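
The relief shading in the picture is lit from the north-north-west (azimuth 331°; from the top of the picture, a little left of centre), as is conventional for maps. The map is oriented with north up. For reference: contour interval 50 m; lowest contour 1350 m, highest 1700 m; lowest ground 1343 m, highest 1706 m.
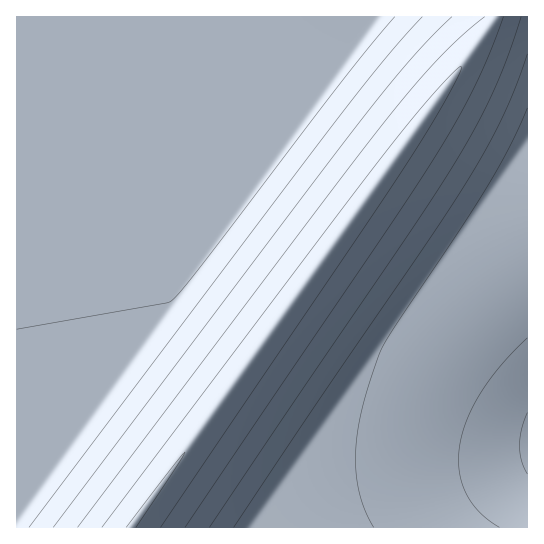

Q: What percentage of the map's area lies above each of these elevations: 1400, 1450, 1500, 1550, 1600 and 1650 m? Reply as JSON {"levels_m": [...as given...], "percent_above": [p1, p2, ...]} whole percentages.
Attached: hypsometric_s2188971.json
{"levels_m": [1400, 1450, 1500, 1550, 1600, 1650], "percent_above": [96, 52, 35, 26, 16, 7]}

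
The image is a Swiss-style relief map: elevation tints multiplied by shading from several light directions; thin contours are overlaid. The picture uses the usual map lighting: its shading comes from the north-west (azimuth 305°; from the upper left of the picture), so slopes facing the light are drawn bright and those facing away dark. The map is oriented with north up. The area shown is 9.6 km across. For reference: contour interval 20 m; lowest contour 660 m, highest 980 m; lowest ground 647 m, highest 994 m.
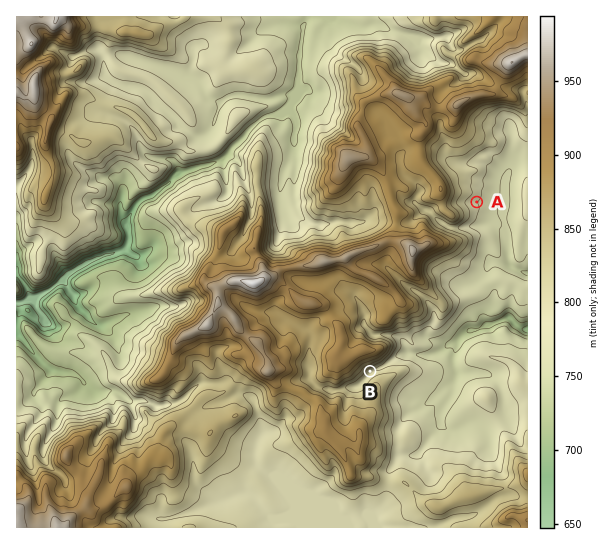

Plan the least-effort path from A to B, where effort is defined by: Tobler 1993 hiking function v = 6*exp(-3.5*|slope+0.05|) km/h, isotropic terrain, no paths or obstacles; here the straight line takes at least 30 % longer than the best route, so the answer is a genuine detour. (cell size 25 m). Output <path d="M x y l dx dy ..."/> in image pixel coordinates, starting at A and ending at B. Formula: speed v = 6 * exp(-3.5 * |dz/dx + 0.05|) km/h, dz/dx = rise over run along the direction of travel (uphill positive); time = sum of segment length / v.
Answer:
<path d="M477 202l0 19-2 2 0 31-4 8 0 4-14 29 0 4-7 14-9 9-3 1-5 0-8 4-6 6-2 1-7 7-5 2-22 22-13 6"/>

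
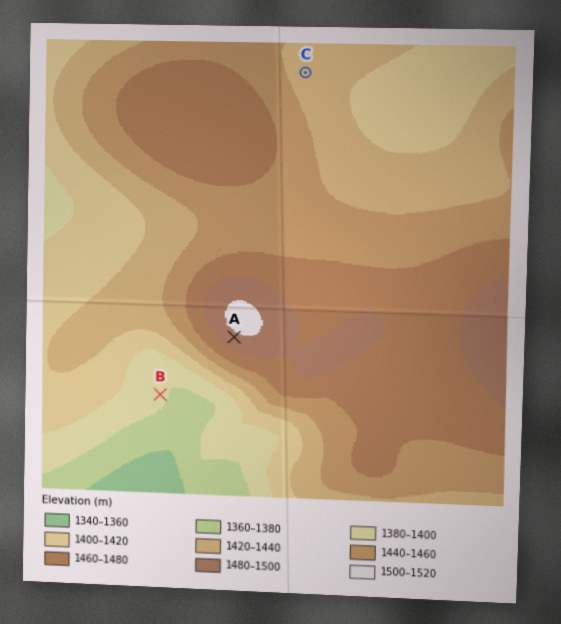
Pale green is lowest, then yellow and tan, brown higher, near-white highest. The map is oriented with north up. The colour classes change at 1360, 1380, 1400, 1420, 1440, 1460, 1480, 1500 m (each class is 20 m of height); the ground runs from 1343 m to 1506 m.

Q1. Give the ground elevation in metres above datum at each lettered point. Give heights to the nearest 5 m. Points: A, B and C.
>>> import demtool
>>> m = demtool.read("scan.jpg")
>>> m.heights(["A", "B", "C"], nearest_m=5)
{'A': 1495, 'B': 1380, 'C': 1435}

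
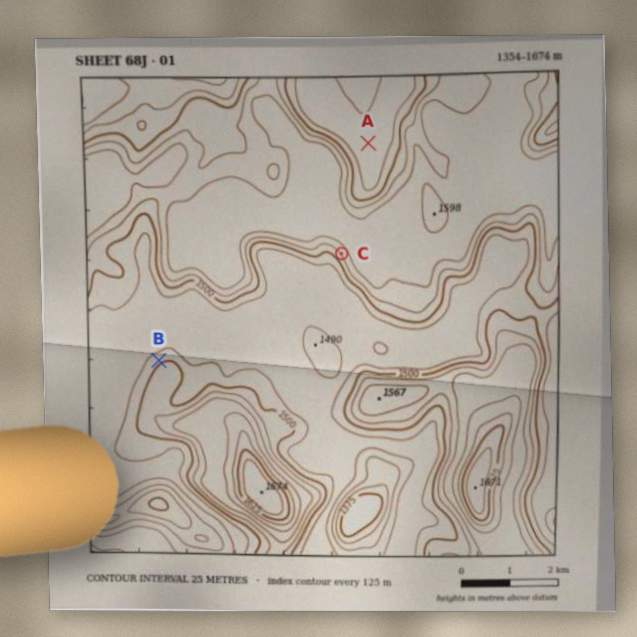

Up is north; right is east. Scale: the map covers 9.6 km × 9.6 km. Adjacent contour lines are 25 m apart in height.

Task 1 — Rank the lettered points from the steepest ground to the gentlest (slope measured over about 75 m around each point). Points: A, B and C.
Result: C B A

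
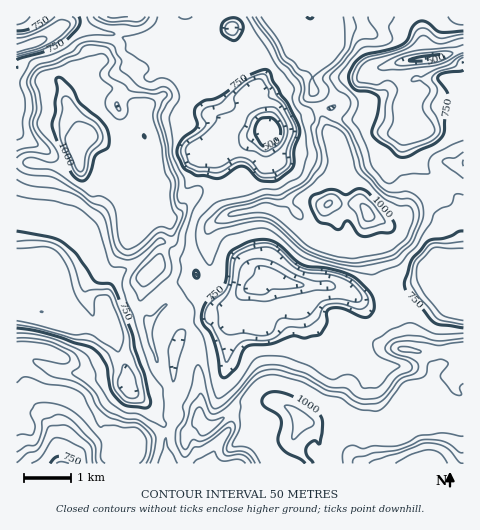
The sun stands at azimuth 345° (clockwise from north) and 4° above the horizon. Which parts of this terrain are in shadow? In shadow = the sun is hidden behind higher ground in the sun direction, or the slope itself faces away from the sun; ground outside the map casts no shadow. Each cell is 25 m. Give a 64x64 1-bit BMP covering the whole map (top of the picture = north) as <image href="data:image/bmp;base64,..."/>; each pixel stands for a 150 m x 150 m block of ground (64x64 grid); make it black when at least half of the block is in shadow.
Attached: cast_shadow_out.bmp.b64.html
<image width="64" height="64" href="data:image/bmp;base64,Qk0+AgAAAAAAAD4AAAAoAAAAQAAAAEAAAAABAAEAAAAAAAACAAATCwAAEwsAAAIAAAAAAAAA////AAAAAAD/+fn/4/H////wOf/D8/////A5/8Px////8Bj+APAD///gAF4A8AJ+H8AADwxwACAfwAICDgAAYD+AAwAeAAAAHgBgABgAAAAQAOAAAAAAAAAD4AAAABAAAAfoAAAAOAAHx+gAAAA7Bh/D+AAAAH/Of4PgAAAAf8D8A+AAAAH/wcAHxAYAB/AAAB/HB/x//wAB/8+P////4AP/z//////4D//f//////8f//7//////z//////////P/////////8//////////z///+//////f///5/////9//9/n/////3//58//////////z//////////f///////+/9//z/////4/3/8f/////h/f/x/+/z/+A8/+H/jzP/4Bwfg/gHh//gDAAJ+AOH/+A2AAAAAZ//4DAAAAAAP//gMAAAAAB//8AAAAAAAH//wAgAAAAA/x/AP8PAAADAN8B//+AAAAD3w3//4AAAAeODf//wBnADgYB///wH/AMAAH///A//AAAA9//+H/8AAAD3/////wAAIe/////+AABg//////4AAGBn//v//kYAIAD/+P//wAAHgD/9///AAP+AD////gAA/4AH/f//4AB/gAHw///2AD8AAeB///+APwABwD///8D/AAPAH7//4f8Ac4AeH//x/wB/AgCP/fn/CH8AAY8w=="/>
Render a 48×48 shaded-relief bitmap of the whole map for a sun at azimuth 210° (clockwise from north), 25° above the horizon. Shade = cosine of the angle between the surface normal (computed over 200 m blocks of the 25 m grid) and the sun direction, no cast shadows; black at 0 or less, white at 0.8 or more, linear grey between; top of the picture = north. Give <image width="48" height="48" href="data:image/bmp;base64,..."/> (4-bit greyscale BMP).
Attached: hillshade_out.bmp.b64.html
<image width="48" height="48" href="data:image/bmp;base64,Qk32BAAAAAAAAHYAAAAoAAAAMAAAADAAAAABAAQAAAAAAIAEAAATCwAAEwsAABAAAAAAAAAAAAAAABEREQAiIiIAMzMzAERERABVVVUAZmZmAHd3dwCIiIgAmZmZAKqqqgC7u7sAzMzMAN3d3QDu7u4A////AJqovLu6iIZ3m7mZzv2Zq5eId6u83KmazaqYqqzJiIdmnKqqvduZqoiHeau8y7u83KqHmr3JiIY2q6u7mqmJqZmHiZmqq7zdyphoq92odUImmKupqZiJmZl3iIiImJu6qYd6vMp1IhBHmJlnqpiJqodniIh4iImIiHeKvKhCERJpmZdDeYirqFRXd2VXiIh4iIiaqYUiIRWZiIY0V4mZdUVmZCJFiId4d4iIh1IkEmq5iIZGZniGVVZCIjRWeIiHd4dlVCJENqy5iJdWZmdmVUICNGd3Zmd3d3ZVVVVlWLy5iJZVV3VUMhFGd3iIZFeHiGZ5qHZkWMy4eIZVZ4ZCI0Z4iIiJmqqHiHiZdDRDWcyneIdlaIdVVnd3iIib3cl2eFVSAAIiacuXiIdUZ2Q0ZmZ3iIiaqGRERRAAABM1isuHiIZDVkM0VVVoiIiHUzIjIgAAJGZ4nMqIiYUjZmZnZEV4mHd3ZVVDEDNGeImIrbmIiXU2d3iIZVZ5hkV4h3UhEneIiJqIzbl4h2V3h3d3Z3d2MjaYh2MkZ4iIiaqb3KqIdneJh1VWZmdjI2q5hkJHiIiIibq927qYdneZhVVmVWd2aM24djNniIiIibu8uqqZd3eYZXiHiburzvyYdkV4iIiImruqqYiIdnmXVXmazf7v/+uph1aIiIiInLuZrLd3VoqXVoq83////tzLp3iIiKqazbqazbl1aImYebvN/+/ty7u7qZmaqrvN3KmKzKmHmImYirze/+ypmJqamYi8y8zMupibyombuHmpqrvN7rmZmauqmHi7uqqpmIibuYibl3mau7ze6om6mry4ZneJmpiIiInMuYiJdWh4mrzdl4rLmspjV2V4iYiIma3cqIiIUmd2RFZ2V5upiaUjRTR4iJmqq97LmIiHVGiHVEQyRnhlRlIRIzV4iLu7zeyZmIiHVGd2d3UiRUVURkIARVZ3mcy83euIiIiHM0M0V2MTRVZ3d1EFd3d5q7u6rNh4iIiGEREjRSAlV5d4h0FYd3iaqndmnbd4iIiFESVmZBNWiamahzN3VGeIh0NZzZeZiImEE2iIdTM0iZq6hSVkI0RWZme924iGaJlzNpqYh1NFeJvJcyUxJVRGd5vbuXZEaIhSSKmIh2V4qruoQTZFZ3d4mKuqmGMkZ4dTaId4iHic3sqEI2d3eIm6mJmZmUI1V4dVd2Z5mIm97suFZ3d2aIq6mZqqlzRmeXZWh4mrl4m9/cyoh2dleImZmay5lUd3h1MkVomqmYit67yXYzM1aJmaqayphWiGVTI0R4iZmaq9uspkQhE0Z5mrqJh3Znh2VEZ2eIiIiavcvdl2ZUVlVmeGVnZDNWd3ZWeIiIiIiJu73smZl4iYZUMhJSISNFZlRXeIiIiIiIic7JiJmJvMuoiHdlMjNFQyJXiIiIiIdoityYiIiIzczLzNt8uWVVQzaJiIiIiHNInOqIiIdoqpmYrdzMy6h3iLvLuIiIiGWKzsmJmIdodnh4vczbvKmYrO7dt4iIiHm73qiJmIdmVniKzLvA=="/>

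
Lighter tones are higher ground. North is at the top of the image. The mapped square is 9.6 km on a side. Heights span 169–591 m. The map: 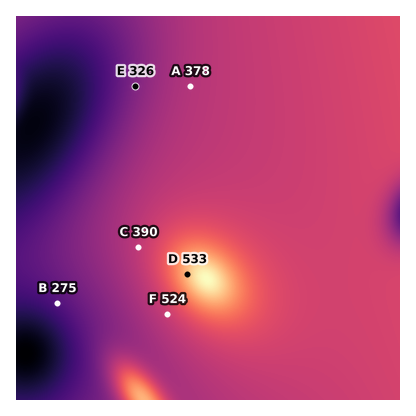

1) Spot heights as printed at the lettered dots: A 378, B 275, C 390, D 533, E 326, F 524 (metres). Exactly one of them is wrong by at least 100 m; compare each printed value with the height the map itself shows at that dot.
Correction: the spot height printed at F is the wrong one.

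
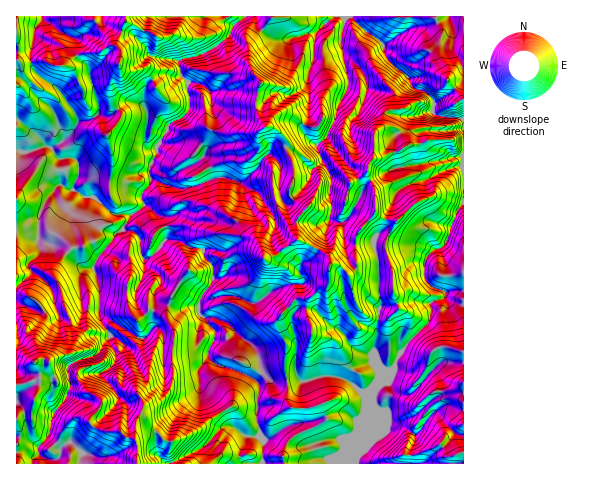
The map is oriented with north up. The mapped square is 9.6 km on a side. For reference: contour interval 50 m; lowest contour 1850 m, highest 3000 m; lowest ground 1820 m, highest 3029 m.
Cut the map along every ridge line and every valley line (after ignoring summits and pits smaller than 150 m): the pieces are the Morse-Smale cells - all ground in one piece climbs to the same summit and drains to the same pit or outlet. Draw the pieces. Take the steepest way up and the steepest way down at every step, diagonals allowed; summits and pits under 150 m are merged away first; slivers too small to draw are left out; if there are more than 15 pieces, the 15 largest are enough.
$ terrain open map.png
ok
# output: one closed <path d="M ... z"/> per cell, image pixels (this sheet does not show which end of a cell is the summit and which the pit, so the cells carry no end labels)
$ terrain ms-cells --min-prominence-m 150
<path d="M351 16l-6 1-3 17 0 13 6 40-11 22-3 13-8 16-8 6-5-1-10-12 6-15-1-36 6-19 1-29-27 7-12 0-17-12-4-11-10 0-12 10-2 8-13 11-16 9-23 6 2 14 7 8 2 26-9 11-12 6-8 16 1 2 12 0 15-2 10 5 6 6-3 6 5 6 5 15-13 6-17 4-30-10-10 15 2 10 19 14 4 12-2 9 13 1 11 7 13 2 3 9 8 9-1 16-9 11-5 12 1 8 5 4 9-1 16 7 8 10 17 13 4 7 4 16-7 9 5 9-4 32 4 15 3 5 0 24 93-1 0-7 19-46-2-6 0-12 5-10 10-11 6-2 4-12 11-16 20-19 2-8-1-10 15-9 0-4-13-4-5-6-3-4 0-14 3-6 7-8 11-5 12-33 7-8 0-84-27-4-5-4 2-10-4-5-18-11-3-7-22-19-3-14-19-14z"/><path d="M49 147l-7 0-15 5-11-1 0 312 246 1 1-24-3-5-4-15 4-32-5-9 7-9-2-9-6-14-17-13-8-10-16-7-9 1-5-4-1-8 2-7 13-20 0-12-8-9-1-7-4-3-11-1-11-7-12 0 1-10-4-12-18-13-15 11-17-2-18-16-11-1-9-6-2-4 6-14-2-13-3-2-13 2z"/><path d="M225 16l-208 0-1 134 11 2 15-5 7 0 12 13 15 0 3 5 0 8-6 14 2 4 9 6 11 1 18 16 17 2 7-4 7-6-2-12 9-13-2-10 8-18 0-7 12-21 12-6 9-11-2-26-7-8-3-13 24-7 22-14 9-12 0-3z"/><path d="M445 296l-15 8 1 10-2 8-20 19-11 16-4 12-6 2-10 11-5 10 0 12 2 6-19 46 0 8 108-1 0-157-16-6z"/><path d="M463 16l-110 0-1 2 13 13 19 14 3 14 22 19 3 7 18 11 4 5-2 10 5 4 26 4z"/><path d="M344 16l-89 1 4 10 17 12 12 0 28-6-2 28-6 19 1 36-6 11 3 10 9 7 11-6 8-16 3-13 11-22-6-40z"/><path d="M463 204l-6 7-12 33-11 5-7 8-3 6 0 14 3 4 5 6 13 4 0 6 3 3 15 5z"/><path d="M189 141l-29 2-4 5 1 5-8 18 4 9 29 9 17-4 13-6-2-11-8-10 3-6-6-6z"/><path d="M244 16l-17 0-1 2 8 7z"/>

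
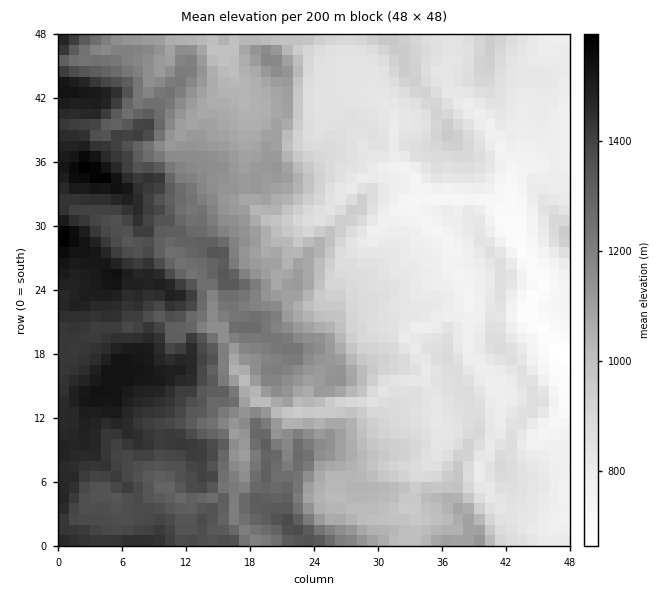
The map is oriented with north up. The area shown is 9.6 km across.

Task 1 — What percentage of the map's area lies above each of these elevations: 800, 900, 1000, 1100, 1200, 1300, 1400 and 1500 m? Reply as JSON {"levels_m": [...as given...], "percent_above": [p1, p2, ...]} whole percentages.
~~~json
{"levels_m": [800, 900, 1000, 1100, 1200, 1300, 1400, 1500], "percent_above": [87, 62, 54, 43, 33, 25, 15, 4]}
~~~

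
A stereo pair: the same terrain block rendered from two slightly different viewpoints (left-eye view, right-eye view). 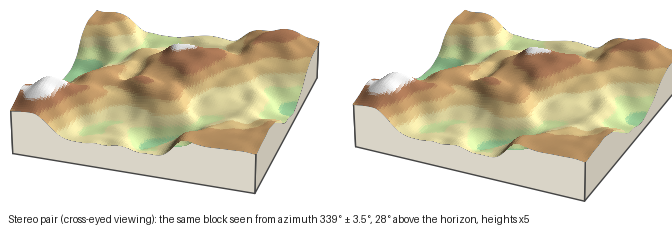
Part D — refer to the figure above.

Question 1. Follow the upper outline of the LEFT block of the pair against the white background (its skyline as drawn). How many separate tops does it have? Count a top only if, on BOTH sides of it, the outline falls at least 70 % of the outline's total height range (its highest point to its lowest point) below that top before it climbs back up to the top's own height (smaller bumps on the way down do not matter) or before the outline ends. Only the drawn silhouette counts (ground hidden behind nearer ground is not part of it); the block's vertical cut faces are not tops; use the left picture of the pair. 0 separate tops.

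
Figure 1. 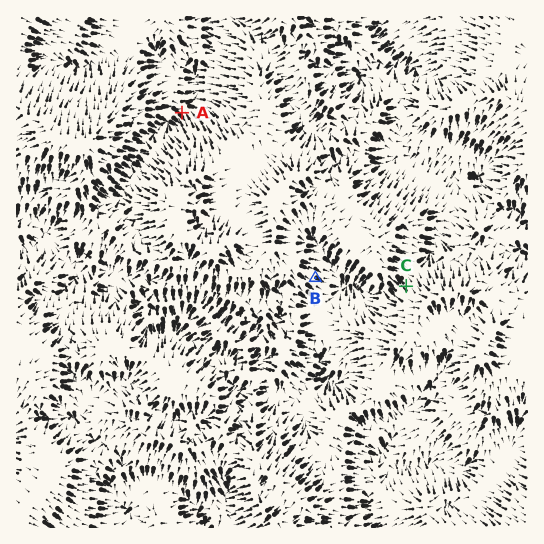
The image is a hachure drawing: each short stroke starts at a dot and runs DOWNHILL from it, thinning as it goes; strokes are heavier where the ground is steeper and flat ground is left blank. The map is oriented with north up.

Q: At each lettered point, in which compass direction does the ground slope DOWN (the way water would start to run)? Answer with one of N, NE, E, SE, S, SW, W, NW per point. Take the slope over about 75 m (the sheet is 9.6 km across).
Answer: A SE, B SE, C NW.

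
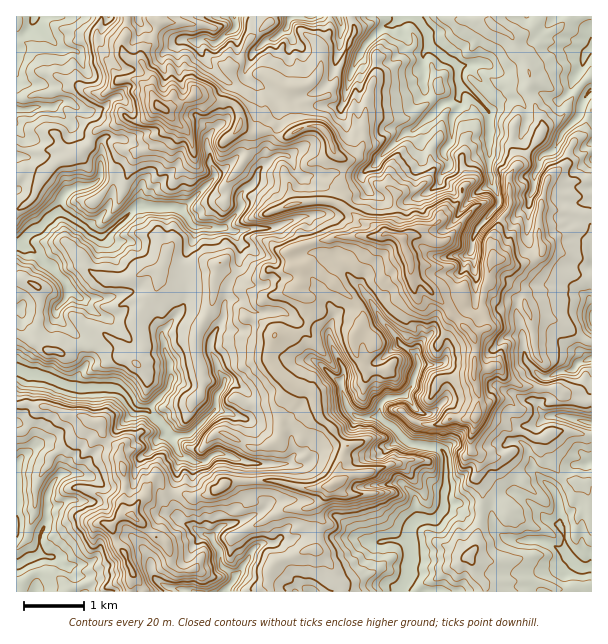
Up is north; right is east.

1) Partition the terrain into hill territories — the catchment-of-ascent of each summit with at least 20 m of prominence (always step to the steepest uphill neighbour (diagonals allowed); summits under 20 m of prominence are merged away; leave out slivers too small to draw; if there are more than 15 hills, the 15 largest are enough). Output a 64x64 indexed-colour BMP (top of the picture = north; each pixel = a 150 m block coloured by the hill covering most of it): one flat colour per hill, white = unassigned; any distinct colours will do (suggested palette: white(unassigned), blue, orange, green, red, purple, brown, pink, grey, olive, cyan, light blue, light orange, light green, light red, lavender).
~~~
<image width="64" height="64" href="data:image/bmp;base64,Qk12CAAAAAAAAHYAAAAoAAAAQAAAAEAAAAABAAQAAAAAAAAIAAATCwAAEwsAABAAAAAAAAAA////ALR3HwAOf/8ALKAsACgn1gC9Z5QAS1aMAMJ34wB/f38AIr28AM++FwDox64AeLv/AIrfmACWmP8A1bDFABERERRERERERERERBERERERERERERZmZmZmZmZmERERERERFEREREREREREERERERERERERFmZmZmZmZmYRERERERFEREREREREREERERERERERERERZmZmZmZmZmYRERERFEREREREREREQRERERERERERERFmZmZmZmZmZmERERRERERERERERERBEREREREREREREWZmZmZmZmZmYRERFERERERERERERBERERERERERERERZmZmZmZmZmEREREURERERERERERIERERERERMzMzMzNmZmZmZhERERERERRERERERERESIiBEREREREzMzMzM2ZmZmZhEREREREREURERERERESIiIiIERERETMzMzMzMzZmYRERERERERERRERERERERIiIiIiIERETMzMzMzMzM2ERERERERERERFERERERERIiIiIiIMzMzMzMzMzMzMzEREREREREREREURERERERESIiIiIMzMzMzMzMzMzMzMRERERERERERERRERERERERIiIiIgzMzMzMzMzMzMzMxERERERERERERERFEREREREiIiIiDMzMzMzMzMzMzMzERERERERERERERERRERERESIGIiBEREzMzMzMzMzMzMREREREREREREREREURERERBERERERERMzMzMzMzMzMRERERERERERERERERFEREREEREREREREzMzMzMzMxERERERERERERERERERERREREERERERERETMzMzMzMxEREREREREREREREREREREUREERERERERETMzMzMzMxERERERERERERERERERERERFEERERERETMRMzMzMxERERERERERERERERERERERERERERERERERMzMzMzMxEREREREREREREREREREREREREREREREREREzMzMzMzEREREREREREREREREREREREREREREREREREzMzMzMzEREREREREREREREREREREREREREREREREREzMzMzMzMREREREREREREREREREREREREREREREREREzMzMzMzMREREREREREREREREREREREREREREREREREzMzMzMzERERERERERERERERERERERERERERERERERETMzMzMzMRERERERERERERERERERERERERERERERERERMzMzMzMREREREREREREREREREREREREREREREREREREzMzMzMxERERERERERERERERERERERERERERERERERERERMzMxERERERERERERERERERERERERERERERERERERkREzMzERERERERERERERERERERERERERERERERERGZmREREREREREREREREREREREREREREREREREREREREZmZERERERERERERERERERF3d3ERERERERERERERERERmZkREREREREREREREREREXd3d3cRERERERERERERERGZmZERERERERERERERERERd3d3d3dxEREREREREREREZmZkRERERERERERERERERF3d3d3ERERERERERERERERmZmZEREREREREREREREREXd3d3ERERERERERERERERGZmZkRERERERERERERERERd3d3EREREREREREREREREZmZmRERERERERERERERERF3d3cRERERERERERERERERGZmREREREREREREREREREXd3dxERERERERESIhERERERERERERERERERERERERERd3d3EREREREREREiIREREREREREREREREREREREREREXd3cRERERERERERIiEREREREREREREREREREREREREREREREREREREREREiIiIiIRERERERERERERERERERERERERERERERERERERIiIiIiESIhERERERERERERERERERERERERERERERERIiIiIiIiIiIRERERERERERERERERERERERERERERERIiIiIiIiIiIiERFVVRVVEREREREREREREREREREREREiIiIiIiIiIiIhEVVVVVVRERERERERERERERERERERERIiIiIiIiIiIiUVVVVVVVUREREREREREREREREREREREiIiIiIiIiIiJVVVVVVVVVERERERERERERERERERERESIiIiIiIiIiIiVVVVVVVVVRERERERERERERERERERESIiIiIiIiIiIiJVVVVVVVVVURERERERERERERERERERIiIiIiIiIiIiIlVVVVVVVVVVURERERERERERERERESIiIiIiIiIiIiIiVVVVVVVVVVVVERERERERERESIiISIiIiIiIiIiIiIiJVVVEVVVVVVVURERERERERERIiIiIiIiIiIiIiIiIiIRERERFVVVVVUREREREREREREiIiIiIiIiIiIiIiIiEREREREVERERERERERERERERESIiIiIiIiIiIiIiIRERERERERURERERERERERERERERIiIiIiIiIiIiIiIREREREREREREREREREREREREREREiIiIiIiIiIiIiIRERERERERERERERERERERERERERESIiIiIiIiIiIiIRERERERERERERERERERERERERERERIiIiIiIiIiIhERERERERERERERERERERERERERERERESIiIiIiIiIREREREREREREREREREREREREREREREREREiIiIiIiIRERERERERERERERERERERERERERERERER"/>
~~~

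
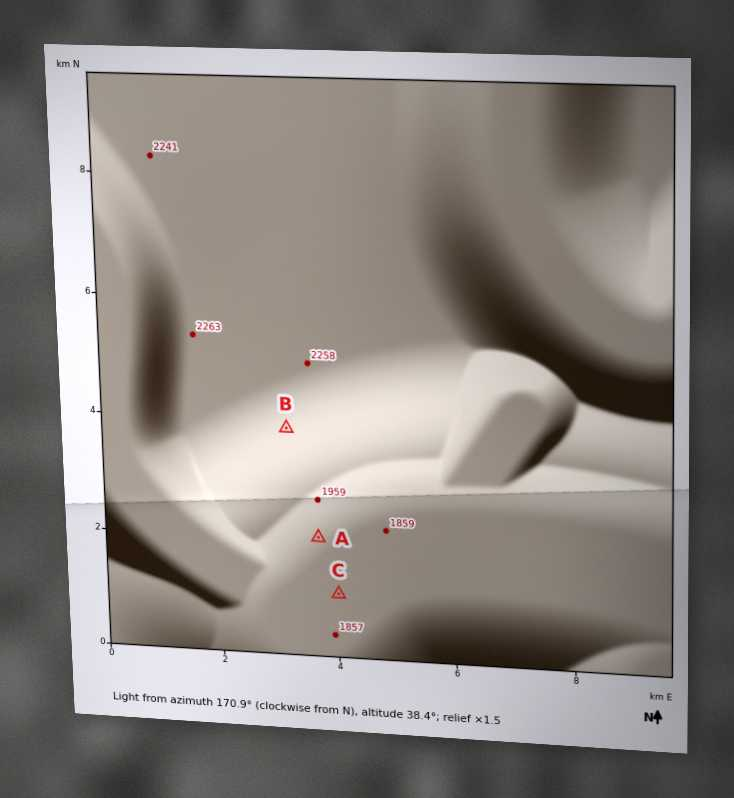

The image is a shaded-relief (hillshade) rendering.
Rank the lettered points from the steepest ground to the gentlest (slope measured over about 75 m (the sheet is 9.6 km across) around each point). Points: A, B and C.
B A C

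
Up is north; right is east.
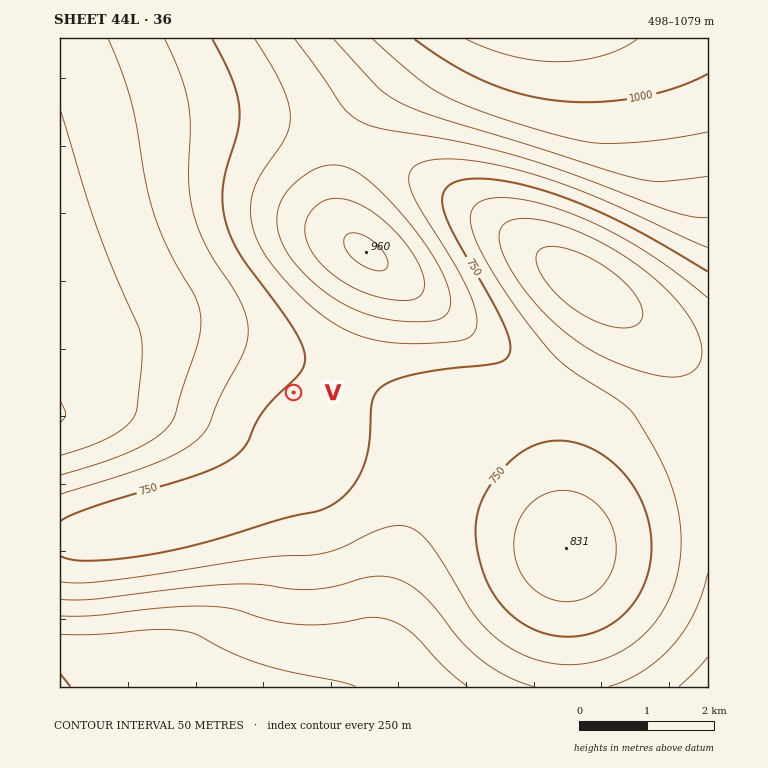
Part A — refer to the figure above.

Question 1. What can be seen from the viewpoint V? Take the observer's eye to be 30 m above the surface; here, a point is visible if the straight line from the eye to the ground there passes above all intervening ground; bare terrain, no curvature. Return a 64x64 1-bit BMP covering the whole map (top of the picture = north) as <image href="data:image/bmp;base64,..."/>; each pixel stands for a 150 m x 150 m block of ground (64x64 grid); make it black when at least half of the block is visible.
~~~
<image width="64" height="64" href="data:image/bmp;base64,Qk0+AgAAAAAAAD4AAAAoAAAAQAAAAEAAAAABAAEAAAAAAAACAAATCwAAEwsAAAIAAAAAAAAA////AAAAAAAAAAAAAAAAAAAAAAAAAAAAAAAAAAAAAAAAAAAAAAAAAAAAAAAAAAAAAAAAAAAAAAAAAAAAADAAAAAAAAAAOAAAAAAAAAB8AAAAAAAAAH4AAAAAAAAA/gAAAAAAAAD/AAAAAAAAAP+AAAAAAAAB/4AAAAAAAAH/wAAAAAAAAf/AAP/wAAAB/8AA//8AAAP/4AD//+AAA//gAP//+AAD/+AA///8AAH/4AD///wAAf/gAP///4AB/+AA////4AH/4AD////wAP/gAPwH//AA/+AA8AD/+AD/4AD4AP/8AP/gAP4B//4B/8AA/4P/////gAD///////4AAP//////+AAA///////gAAD//////4AAAP//////AAAA//////wAAAD/////+AAAAP/////wAAAA/////+AAAAD/////gAAAAP////8AAAAA/////gAAAAD////4AAAAAP///8AAAAAA///+AAAAAAD//8AAAAAAAP/8AAAAAAAA//gAAAAAAAD/8AAAAAAAAP/gAAAAAAAA/8AAAAAAAAD/wAAAAAAAAP+AAAAAAAAA/4AAAAAAAAD/AAAAAAAAAP8AAAAAAAAA/wAAAAAAAAD/AAAAAAAAAP4AAAAAAAAA/gAAAAAAAAD+AAAAAAAAAP4AAAAAAAAA/gAAAAAAAAD+AAAAAAAAAA=="/>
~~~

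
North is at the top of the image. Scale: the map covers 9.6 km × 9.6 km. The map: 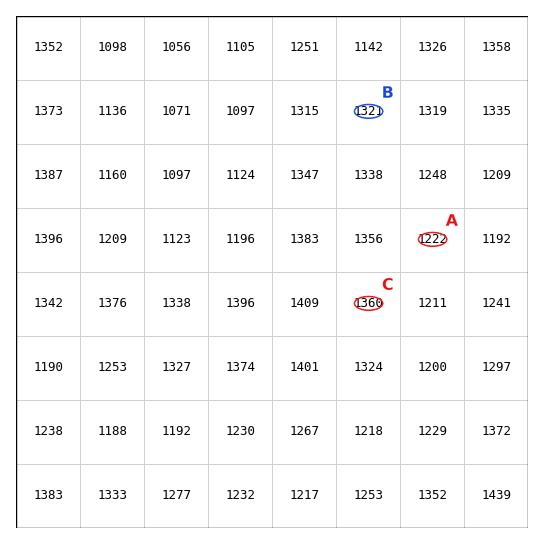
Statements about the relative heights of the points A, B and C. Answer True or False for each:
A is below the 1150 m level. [False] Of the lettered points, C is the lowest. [False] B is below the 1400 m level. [True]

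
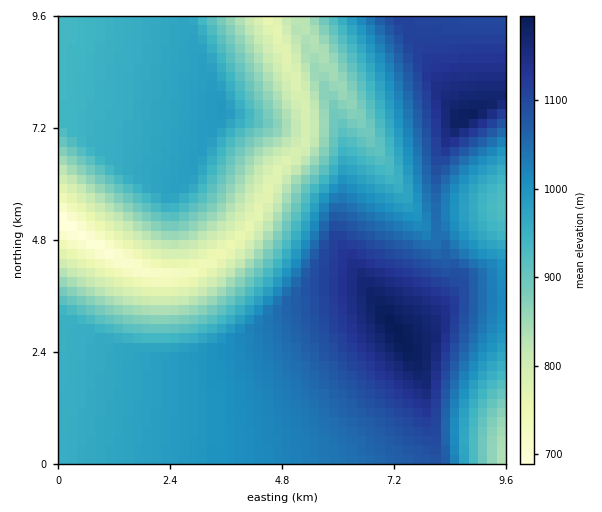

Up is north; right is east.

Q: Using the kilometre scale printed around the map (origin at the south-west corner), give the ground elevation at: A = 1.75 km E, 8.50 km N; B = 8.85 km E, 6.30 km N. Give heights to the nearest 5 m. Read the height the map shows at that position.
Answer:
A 960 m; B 1005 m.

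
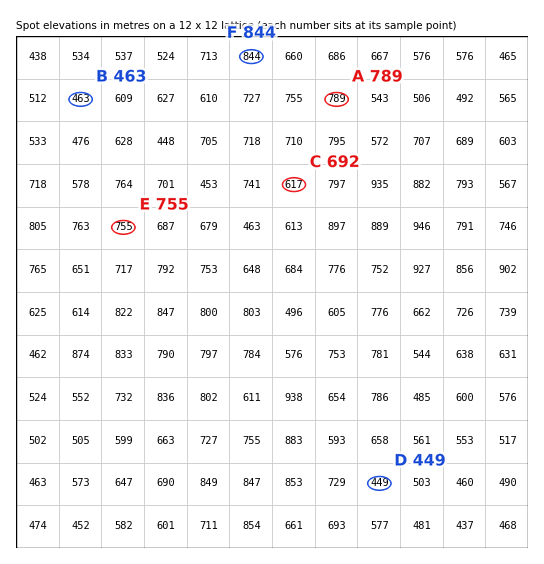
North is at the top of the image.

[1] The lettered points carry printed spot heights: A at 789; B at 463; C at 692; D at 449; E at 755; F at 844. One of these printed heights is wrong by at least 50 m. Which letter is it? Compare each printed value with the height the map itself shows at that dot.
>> C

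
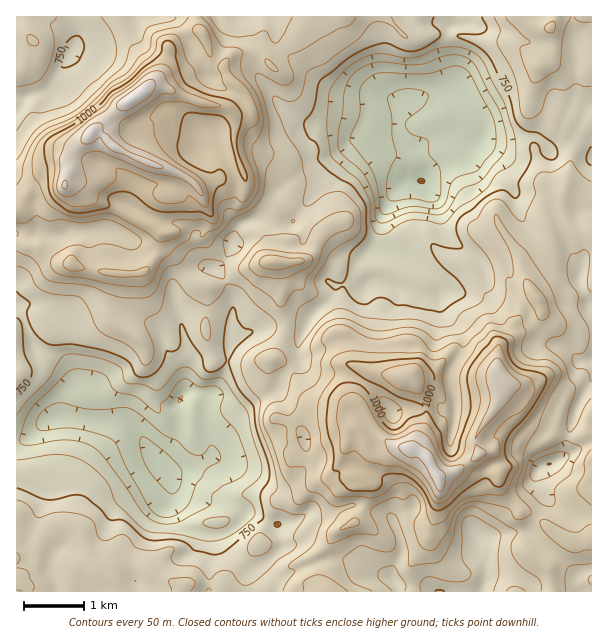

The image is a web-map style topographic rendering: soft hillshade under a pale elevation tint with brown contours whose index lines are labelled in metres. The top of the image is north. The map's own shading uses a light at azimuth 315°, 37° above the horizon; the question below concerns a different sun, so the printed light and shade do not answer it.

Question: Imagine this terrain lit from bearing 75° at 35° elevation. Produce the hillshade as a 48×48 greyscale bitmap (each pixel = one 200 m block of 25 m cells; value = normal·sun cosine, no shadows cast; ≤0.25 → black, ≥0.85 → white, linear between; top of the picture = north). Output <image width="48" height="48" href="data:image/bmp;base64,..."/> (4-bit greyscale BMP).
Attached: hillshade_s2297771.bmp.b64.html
<image width="48" height="48" href="data:image/bmp;base64,Qk32BAAAAAAAAHYAAAAoAAAAMAAAADAAAAABAAQAAAAAAIAEAAATCwAAEwsAABAAAAAAAAAAAAAAABEREQAiIiIAMzMzAERERABVVVUAZmZmAHd3dwCIiIgAmZmZAKqqqgC7u7sAzMzMAN3d3QDu7u4A////AImpiIeZdnirmJh2Vniru7lphmiFWIZ6mJqoiIiZd4mqmZh2Znm7qqZod4mXZmWKl5qYiImYiaqpmIiGZ4iZmYZmeaqXVFeZd5mZeJmZmZu6l2aJdVeZh3hlesuWRHl2eJmYeKmbypq5hlWadlRod5pUe9yVRXZXiKmIibqsy5h3iXWJZVRHm8hFatx0RWaKh7qYmru8zJZmeIZFZlRWm6dUOclDRpqod7uYmru825dWZ3Q0VlRXZ4dxBrhlabuGZqqYiavNypdVZmVERFRFaJlQB8l3ndllZpmYiavMupZWd2UxJVRWeZcgGcuXruplVZmZmrzLuXZXh2QQJ2RGdmQijLqorvx0M4iJmry7qGVohlMASHMlZlNY34N77sqGMpmImrqqllZ4dkEAaFIld2Z6/2KL3amYZruYmZmZZGiIdkADd0EmiclZ3nFqu7qZdcuoiIiHRYmHZlAFh0JHjOlYvHE4q7yqhcuod3h1V6l3djAWdVNHrtZHq3Ilmsy7l6qpd3dlV6p3YxJnVVRHvHNIu3Ikir3bq7u6mHVFV6llUhR3ZmRXhkR73GEki83dy7uql2VDWalUZjRomFNFZ3ec3HIlvsveyrqZdlRDarhliFRpuUNHmZibupQm38q8urlndmVUjKhmmnZop0R4mZmbuIY1zsqpmZdod2VYu5hmqodmmUN6u5ibuYZGrLmJqnaIh1WKqZhnqodlinR6upmaqGZniZibu2Z4dleYiahnmXVVmpeKqZmZmGZ3Z3fMvGZnZmZ3erdXmWRGmZqqqJmZmHZmVVrbu1RVVUVWi7doqVRWibyZmYh4l2VmVXvLqEM0RmeIrLiKlkNGisuZmYiJhmeFRpurl0REepmYiqqpdkJIq9y6qYmXZnl0V5qamFaHiZmYd4qYmmRpqqu6qYh2eIdFaJmamHiYiIiGRIqZqnZ4mYmZu5h3iWNXeaiJiIh3ZndDWJqGm5eJl2eK3qd5mERmm4eZh6hjJWZndmdmvJmImHeK79d5lkRWqneYiKcgN5qmRGdp2Yq5mYeL7+qKhDVGqmd3mXUAeqqGVndryYzriZmb7+uZY0Zlh1Z4mkMAe6qXVWe9qZ3qmaq83suYVGdkZlZ4qyMRe6hTSM7aiK7am7vM3LmXZndkVleIrAETeXRYvNyoh766rLzcuqmHeIh1Q1iGmwATRni8qruphry7u7zcqZmHeIh1IldmiVQzI3vKmaupZpzdu7vLqamIiIh0EUZomHd2IDiZmaqXVpzuuqvLqqmIiIdzAEeJmHiYYgBIqpdnm739mbzLuqmIiIdSAFmZmHiIdRAEmprMuq7peby7upiId3YxAlmYiImZd1MQOt7bh86mi7u7qYh3d3UgI1iYh5m6iHUxFs3Jecpnu6mrqHZWeHQRNEeal4m8l3ZDNJy4irmKqZmamGRXiGMSRGibl3m8l3ZFQnynu6mpiImZmHVYmGRFVneKl4m7l2VXVHl67JiYeIiZmXaJqYh1RWaLl5qpl2Z5iHZs2piId4iIqYmqqqhTNXeKhw=="/>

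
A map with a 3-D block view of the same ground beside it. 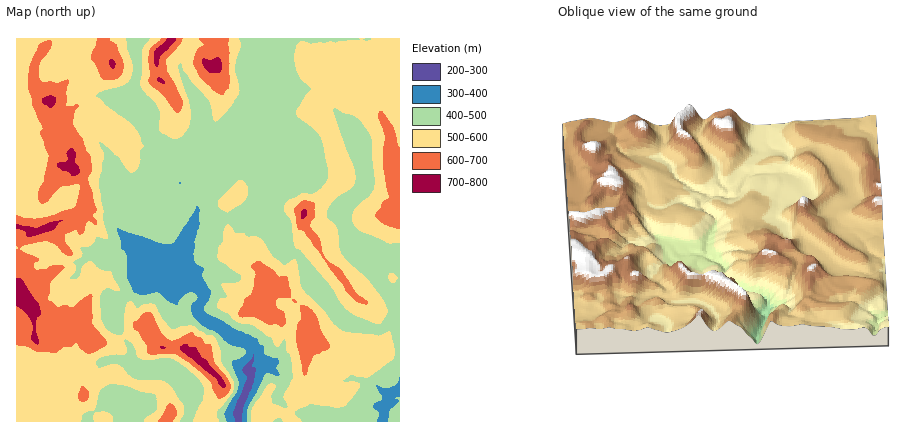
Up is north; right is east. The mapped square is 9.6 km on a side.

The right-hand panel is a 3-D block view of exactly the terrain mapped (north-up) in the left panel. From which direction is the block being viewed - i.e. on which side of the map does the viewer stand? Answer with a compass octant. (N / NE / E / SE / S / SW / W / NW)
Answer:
S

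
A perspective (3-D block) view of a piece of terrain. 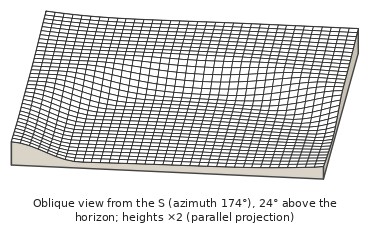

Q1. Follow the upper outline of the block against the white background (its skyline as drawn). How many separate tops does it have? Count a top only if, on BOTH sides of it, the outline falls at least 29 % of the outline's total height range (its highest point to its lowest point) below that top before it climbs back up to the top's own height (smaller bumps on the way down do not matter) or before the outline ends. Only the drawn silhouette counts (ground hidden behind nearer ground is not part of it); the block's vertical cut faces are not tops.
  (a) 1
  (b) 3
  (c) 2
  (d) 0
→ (d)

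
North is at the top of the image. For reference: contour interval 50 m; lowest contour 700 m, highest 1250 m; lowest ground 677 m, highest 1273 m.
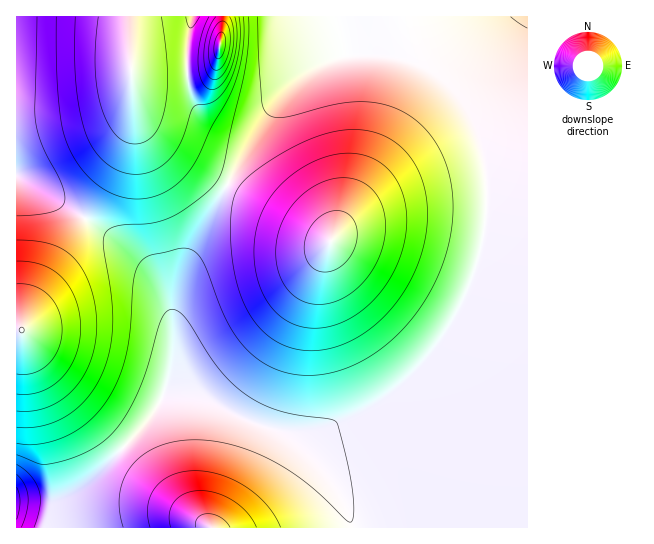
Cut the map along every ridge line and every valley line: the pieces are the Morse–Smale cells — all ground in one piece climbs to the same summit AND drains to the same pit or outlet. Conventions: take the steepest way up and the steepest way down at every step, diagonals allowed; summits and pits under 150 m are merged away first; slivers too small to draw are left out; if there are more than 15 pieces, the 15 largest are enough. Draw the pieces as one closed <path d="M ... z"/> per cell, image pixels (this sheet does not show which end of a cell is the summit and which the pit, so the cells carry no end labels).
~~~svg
<path d="M479 16l-142 1 8 37-16 6-26 15-26 27-30 48-56 101-10 22-8 28 0 54-8 40 5-2 28 4 56 27 32 9 17 2 31-8 35-18 29-21 33-34 16-23 18-34 14-38 6-33 2-44-4-28-11-33-24-44-3-11 0-7 6-14z"/><path d="M337 16l-320 0-1 159 66 41 52 37 26 29 8 16 3 15 5-24 15-38 50-92 30-48 12-16 20-20 26-15 16-6z"/><path d="M527 16l-49 1-23 22-7 11-3 9 3 18 27 50 8 27 4 28 0 31-6 36-10 34-16 35-31 44-26 26-29 21-26 14-21 8-19 4-23-2 15 11 30 31 18 27 10 26 175-1z"/><path d="M17 176l-1 326 35 2 20-9 15-11 45-43 20-23 13-24 7-23 2-16 0-30-4-23-9-20-26-29-52-37z"/><path d="M170 393l-7 2-7 15-11 15-48 50-18 14-28 15-34-1-1 24 336 0-7-20-16-26-20-24-27-24-44-16-32-17-13-4z"/>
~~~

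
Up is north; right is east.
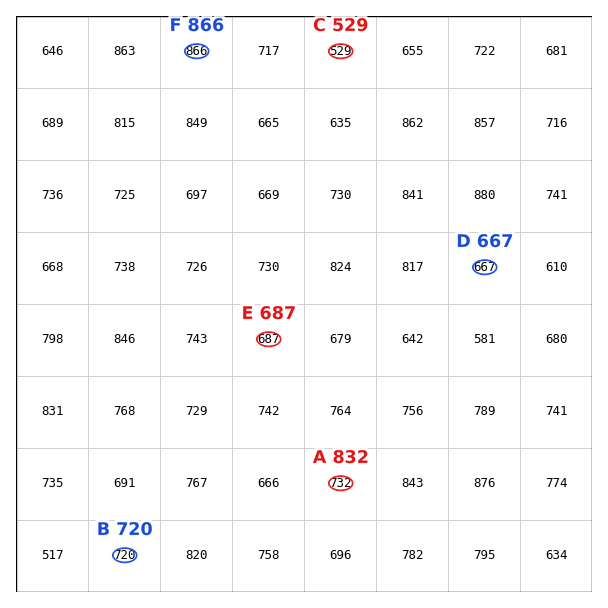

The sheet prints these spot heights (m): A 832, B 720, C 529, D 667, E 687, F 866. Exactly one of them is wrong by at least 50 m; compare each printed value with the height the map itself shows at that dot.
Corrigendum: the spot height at A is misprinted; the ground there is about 732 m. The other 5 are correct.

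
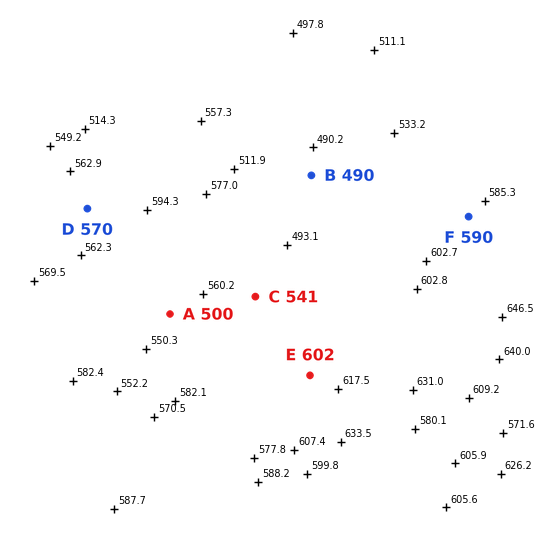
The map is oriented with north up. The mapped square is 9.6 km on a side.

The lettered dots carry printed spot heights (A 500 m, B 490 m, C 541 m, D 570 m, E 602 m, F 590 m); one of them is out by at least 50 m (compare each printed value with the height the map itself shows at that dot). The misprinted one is A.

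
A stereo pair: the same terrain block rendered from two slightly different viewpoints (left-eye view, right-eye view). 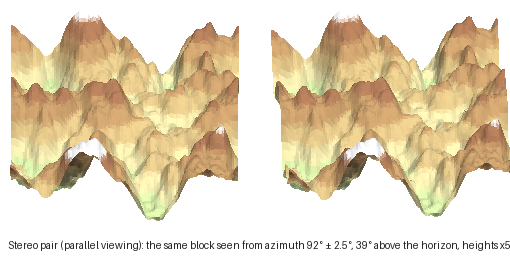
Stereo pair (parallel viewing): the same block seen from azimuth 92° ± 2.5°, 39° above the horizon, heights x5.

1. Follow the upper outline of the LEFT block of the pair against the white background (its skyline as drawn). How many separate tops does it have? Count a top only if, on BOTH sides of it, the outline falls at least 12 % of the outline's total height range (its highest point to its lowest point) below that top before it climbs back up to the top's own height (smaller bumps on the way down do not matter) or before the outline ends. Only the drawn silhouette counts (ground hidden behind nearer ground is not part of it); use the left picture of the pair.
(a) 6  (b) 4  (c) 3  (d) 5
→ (c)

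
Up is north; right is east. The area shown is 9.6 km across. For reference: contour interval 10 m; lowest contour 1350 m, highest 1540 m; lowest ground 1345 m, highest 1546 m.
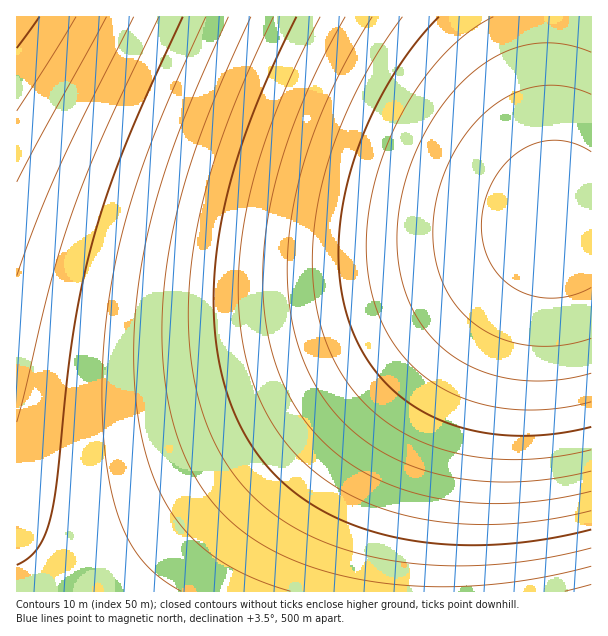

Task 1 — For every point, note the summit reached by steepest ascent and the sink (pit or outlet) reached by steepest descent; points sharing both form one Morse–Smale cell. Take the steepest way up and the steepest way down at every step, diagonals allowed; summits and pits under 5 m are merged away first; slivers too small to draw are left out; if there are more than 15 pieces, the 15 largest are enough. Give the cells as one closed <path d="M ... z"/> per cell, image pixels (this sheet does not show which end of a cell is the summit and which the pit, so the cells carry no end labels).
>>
<path d="M591 16l-575 1 1 575 422-1 1-49 11-72 13-53 23-63 36-75 31-55 3-2 35-1z"/><path d="M591 222l-34 0-3 2-31 55-36 75-23 63-14 60-10 65 0 50 152-1z"/>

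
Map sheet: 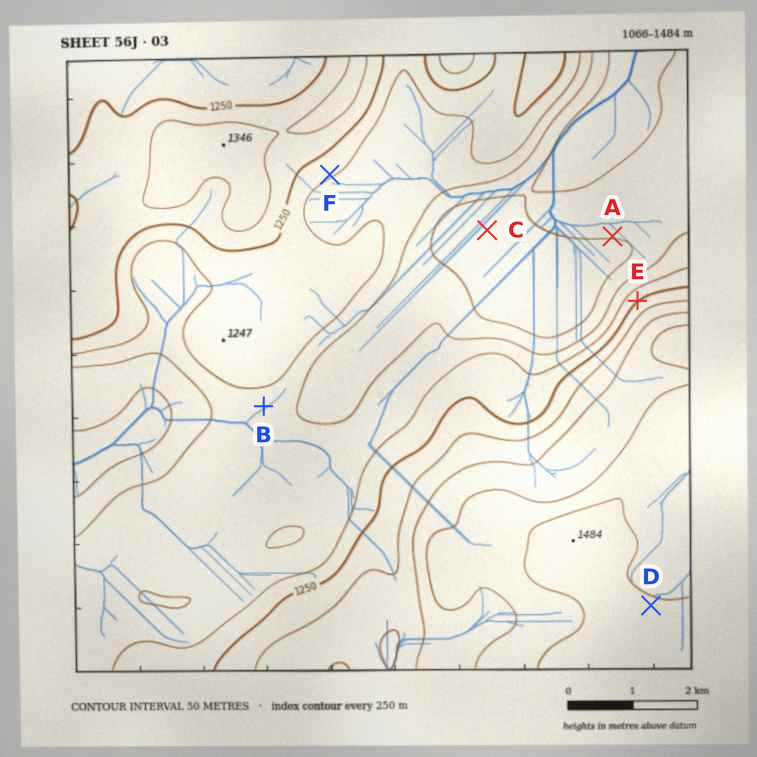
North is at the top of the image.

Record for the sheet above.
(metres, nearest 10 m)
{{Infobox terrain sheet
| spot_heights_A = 1100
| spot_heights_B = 1170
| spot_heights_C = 1070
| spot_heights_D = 1450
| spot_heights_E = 1250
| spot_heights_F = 1210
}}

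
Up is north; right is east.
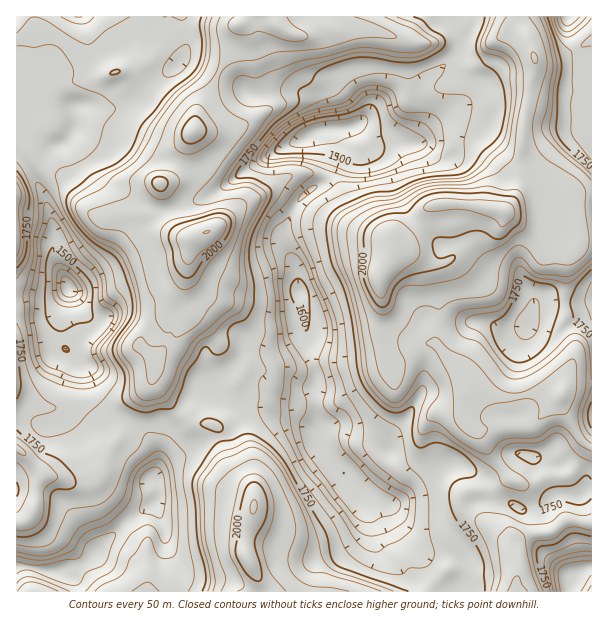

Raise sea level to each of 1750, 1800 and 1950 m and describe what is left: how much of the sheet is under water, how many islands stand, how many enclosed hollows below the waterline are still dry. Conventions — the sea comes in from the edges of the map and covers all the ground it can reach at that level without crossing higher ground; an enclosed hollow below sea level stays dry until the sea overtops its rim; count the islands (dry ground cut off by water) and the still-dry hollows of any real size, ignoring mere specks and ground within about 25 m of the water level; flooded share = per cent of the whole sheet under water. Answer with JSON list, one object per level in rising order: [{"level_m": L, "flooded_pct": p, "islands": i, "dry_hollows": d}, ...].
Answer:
[{"level_m": 1750, "flooded_pct": 50, "islands": 0, "dry_hollows": 1}, {"level_m": 1800, "flooded_pct": 60, "islands": 0, "dry_hollows": 0}, {"level_m": 1950, "flooded_pct": 92, "islands": 4, "dry_hollows": 0}]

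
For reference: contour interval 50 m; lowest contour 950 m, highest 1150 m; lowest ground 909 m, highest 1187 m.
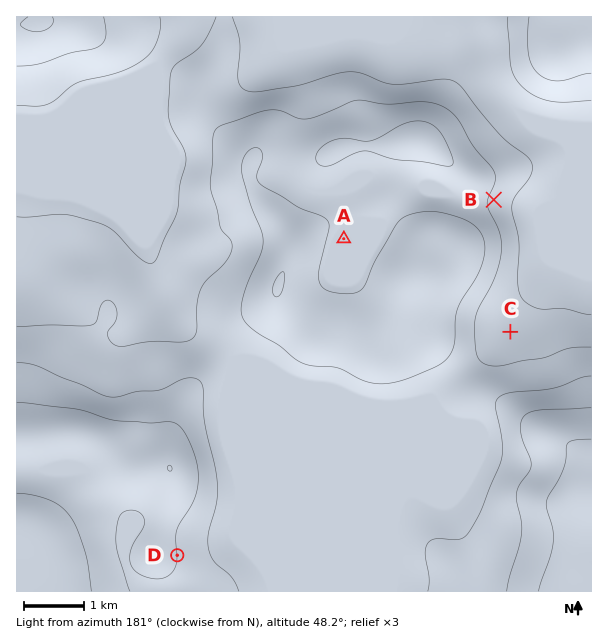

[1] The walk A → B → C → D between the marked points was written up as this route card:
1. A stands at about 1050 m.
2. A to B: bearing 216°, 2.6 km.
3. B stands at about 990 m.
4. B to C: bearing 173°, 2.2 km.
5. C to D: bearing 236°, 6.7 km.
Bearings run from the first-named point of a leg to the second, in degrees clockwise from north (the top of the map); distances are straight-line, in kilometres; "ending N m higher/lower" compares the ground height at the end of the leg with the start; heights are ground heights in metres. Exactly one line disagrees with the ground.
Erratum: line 2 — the bearing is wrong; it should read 75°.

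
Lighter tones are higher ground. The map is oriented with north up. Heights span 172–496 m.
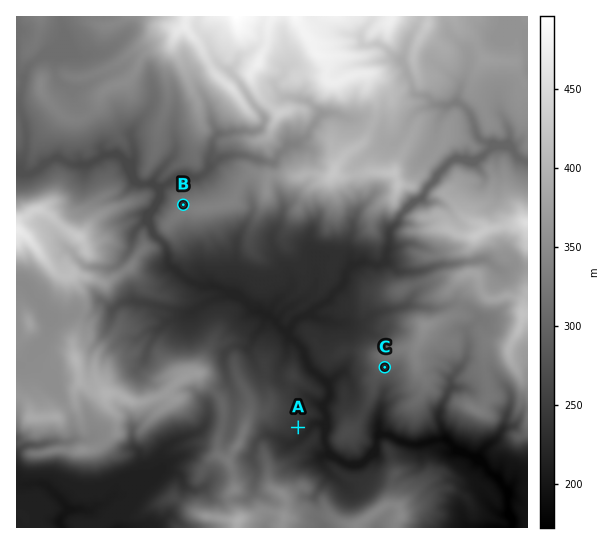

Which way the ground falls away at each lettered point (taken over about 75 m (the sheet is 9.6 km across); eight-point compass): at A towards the SE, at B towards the NW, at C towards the S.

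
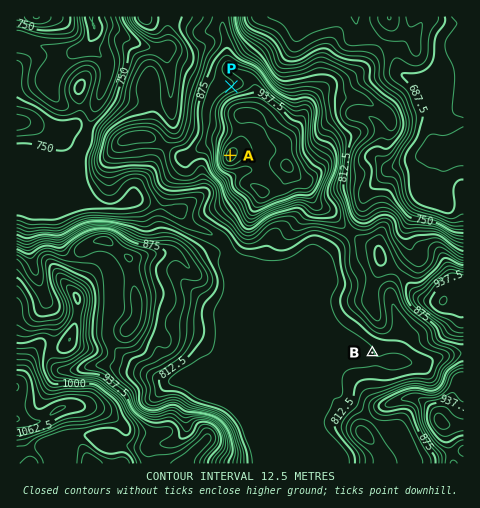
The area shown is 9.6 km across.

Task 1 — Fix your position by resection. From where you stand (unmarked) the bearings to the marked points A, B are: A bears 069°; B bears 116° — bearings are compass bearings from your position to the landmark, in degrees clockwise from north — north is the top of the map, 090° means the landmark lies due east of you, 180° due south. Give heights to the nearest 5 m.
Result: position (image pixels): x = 84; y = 212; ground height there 755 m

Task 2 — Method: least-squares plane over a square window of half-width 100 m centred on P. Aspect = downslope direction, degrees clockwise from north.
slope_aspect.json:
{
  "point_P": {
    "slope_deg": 5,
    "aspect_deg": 313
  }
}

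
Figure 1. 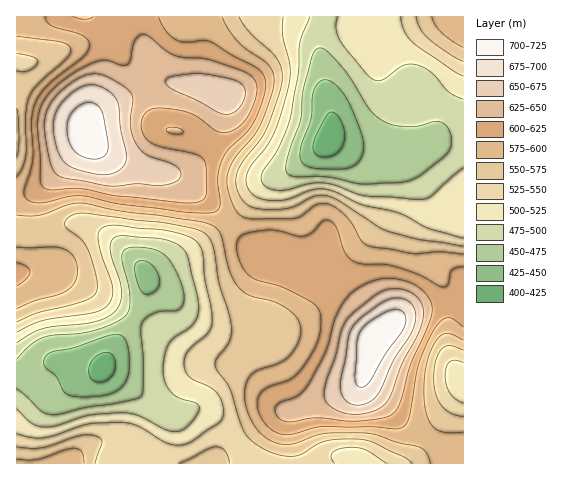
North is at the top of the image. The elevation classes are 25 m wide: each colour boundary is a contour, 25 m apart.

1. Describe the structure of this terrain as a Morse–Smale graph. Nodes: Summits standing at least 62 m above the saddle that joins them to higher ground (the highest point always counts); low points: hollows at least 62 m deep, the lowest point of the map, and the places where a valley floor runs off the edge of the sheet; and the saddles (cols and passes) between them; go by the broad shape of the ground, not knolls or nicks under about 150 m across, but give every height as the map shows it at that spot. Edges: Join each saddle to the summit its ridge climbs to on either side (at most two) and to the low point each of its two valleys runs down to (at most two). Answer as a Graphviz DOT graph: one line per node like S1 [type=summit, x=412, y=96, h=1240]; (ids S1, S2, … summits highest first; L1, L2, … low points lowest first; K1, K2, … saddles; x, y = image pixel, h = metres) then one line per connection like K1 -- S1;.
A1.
graph terrain {
  S1 [type=summit, x=376, y=336, h=723];
  S2 [type=summit, x=85, y=133, h=712];
  S3 [type=summit, x=463, y=20, h=598];
  L1 [type=low, x=329, y=139, h=412];
  L2 [type=low, x=103, y=368, h=417];
  L3 [type=low, x=463, y=384, h=509];
  K1 [type=saddle, x=451, y=305, h=606];
  K2 [type=saddle, x=229, y=223, h=587];
  K3 [type=saddle, x=430, y=440, h=581];
  K4 [type=saddle, x=39, y=231, h=560];
  K5 [type=saddle, x=322, y=17, h=493];
  K1 -- S1;
  K1 -- L1;
  K1 -- L3;
  K2 -- S1;
  K2 -- S2;
  K2 -- L1;
  K2 -- L2;
  K3 -- S1;
  K3 -- L2;
  K3 -- L3;
  K4 -- S1;
  K4 -- S2;
  K4 -- L2;
  K5 -- S2;
  K5 -- S3;
  K5 -- L1;
}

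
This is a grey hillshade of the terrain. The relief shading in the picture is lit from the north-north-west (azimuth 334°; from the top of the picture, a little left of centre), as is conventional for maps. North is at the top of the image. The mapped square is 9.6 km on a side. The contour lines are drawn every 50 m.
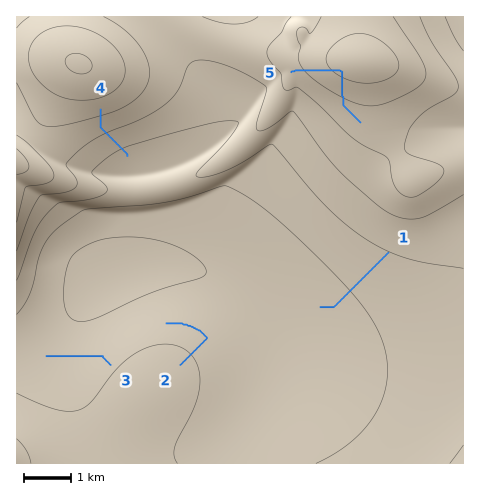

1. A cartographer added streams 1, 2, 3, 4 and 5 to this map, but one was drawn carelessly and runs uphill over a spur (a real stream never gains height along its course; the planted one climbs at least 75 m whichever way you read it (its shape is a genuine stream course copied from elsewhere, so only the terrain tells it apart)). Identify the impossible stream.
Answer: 5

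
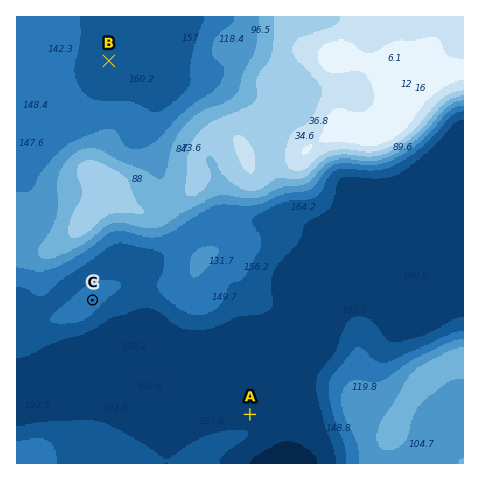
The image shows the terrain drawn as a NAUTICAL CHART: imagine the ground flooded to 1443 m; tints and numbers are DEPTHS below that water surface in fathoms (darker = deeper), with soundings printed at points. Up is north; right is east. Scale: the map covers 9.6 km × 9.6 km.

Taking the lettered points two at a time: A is below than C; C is above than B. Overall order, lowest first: A B C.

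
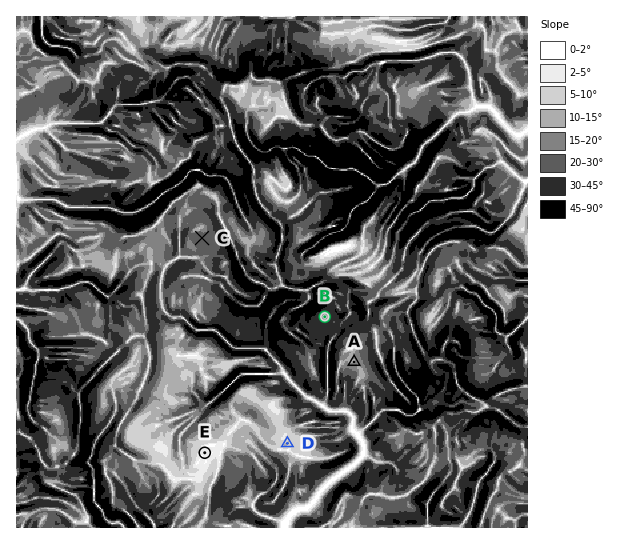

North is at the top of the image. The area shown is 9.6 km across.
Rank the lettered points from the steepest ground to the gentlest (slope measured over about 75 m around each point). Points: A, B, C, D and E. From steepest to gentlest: B C A D E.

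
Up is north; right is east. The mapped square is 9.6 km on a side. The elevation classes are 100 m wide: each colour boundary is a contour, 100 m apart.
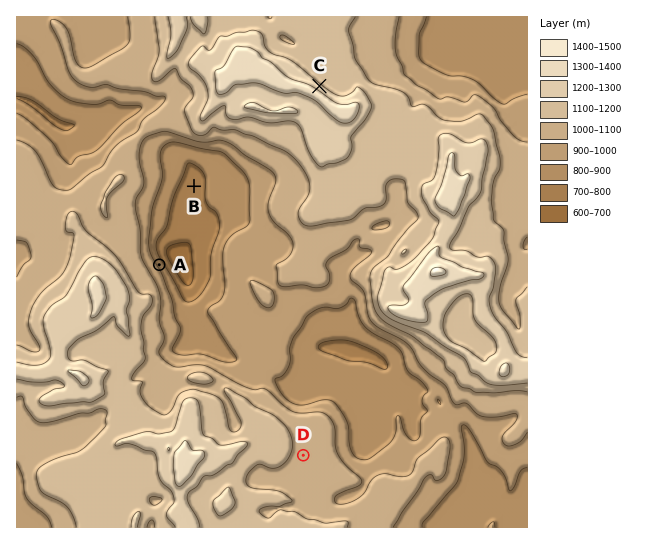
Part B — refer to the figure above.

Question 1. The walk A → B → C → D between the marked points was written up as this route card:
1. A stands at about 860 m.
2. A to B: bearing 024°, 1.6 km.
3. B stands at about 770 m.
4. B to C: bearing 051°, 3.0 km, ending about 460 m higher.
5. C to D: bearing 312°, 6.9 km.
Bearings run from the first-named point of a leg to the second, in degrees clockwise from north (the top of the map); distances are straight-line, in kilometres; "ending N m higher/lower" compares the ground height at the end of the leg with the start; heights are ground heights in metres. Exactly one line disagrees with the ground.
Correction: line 5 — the bearing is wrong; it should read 182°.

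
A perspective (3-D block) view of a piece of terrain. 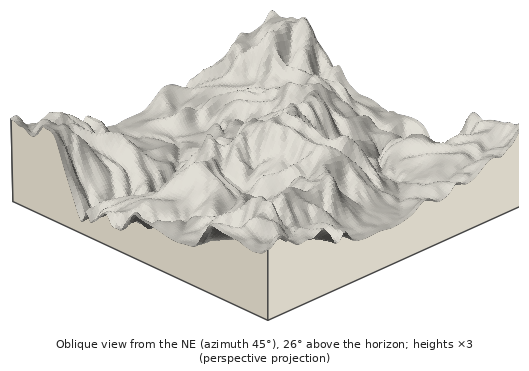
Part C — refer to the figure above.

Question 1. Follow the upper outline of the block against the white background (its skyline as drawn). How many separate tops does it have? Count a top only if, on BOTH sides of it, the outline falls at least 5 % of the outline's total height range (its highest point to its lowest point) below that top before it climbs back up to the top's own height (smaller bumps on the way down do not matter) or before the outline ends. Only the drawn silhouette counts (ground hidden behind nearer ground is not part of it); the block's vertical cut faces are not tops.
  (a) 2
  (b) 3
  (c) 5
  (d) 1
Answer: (b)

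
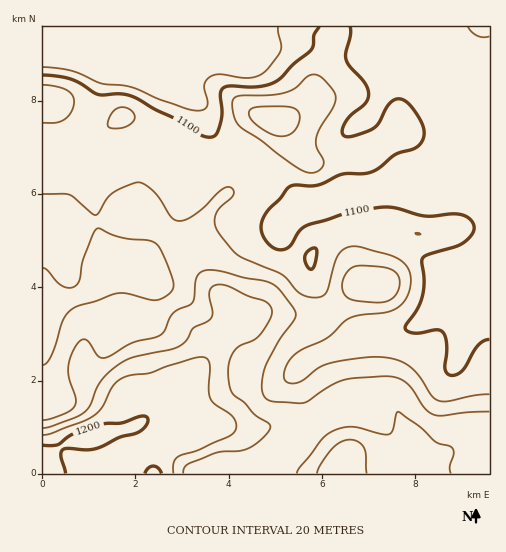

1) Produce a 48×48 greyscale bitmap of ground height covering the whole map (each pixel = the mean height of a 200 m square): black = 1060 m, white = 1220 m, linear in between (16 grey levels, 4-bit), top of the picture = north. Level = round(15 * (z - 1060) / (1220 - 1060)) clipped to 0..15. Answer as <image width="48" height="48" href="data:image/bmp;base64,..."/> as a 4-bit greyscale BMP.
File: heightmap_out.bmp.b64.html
<image width="48" height="48" href="data:image/bmp;base64,Qk32BAAAAAAAAHYAAAAoAAAAMAAAADAAAAABAAQAAAAAAIAEAAATCwAAEwsAABAAAAAAAAAAAAAAABEREQAiIiIAMzMzAERERABVVVUAZmZmAHd3dwCIiIgAmZmZAKqqqgC7u7sAzMzMAN3d3QDu7u4A////AO7d3d3d3dypiIiIiIiZq83cu6qqqqmZme3d3d3d3dy6qZiIiIiJq8zMu6qqqqmZmd3d3d3d3czMu6qZmYiImrzMu6qqqpmZmd3d7t3d3czMzLu6qZiIiau7uqmqqpmZmbvN3u3d3czMzdy7qpmYiZqqqZmqqZmZmYmrzN3d3czMzdy7qpmYiImZmZmZmYiIiHeIq8zd3dzMzMy6mZmIiIiIiJmZiHd4iGZ3mrzMzczMzLuqmIiIiIiIiJmZh2Zmd2Z3iazMzMzMy7qZiHd3eIiIiJmYdlVVZmZ4iavMzMzMy7qZiHZmZ3iIiIiHZURFVWZ4iZq7u8zMzLqYiHZVZnd3d3d2ZURERWZ4iImqu7vMzLqYiHZVVmZmd3ZmVERERWZ4iHiZqqq7u7qZiHdlVVVVZmZVRERERFZ3h3d4iZmaq7qpmIdmZVVVVVVUREQzRFZnd3Znd4iZqqqqqYh3ZmVUREREREQzRFVnd2ZmZ3iZmqqqqph3d2ZVREREREQzM1Vmd2ZmZneJmaq7qpmHd3ZlVVREQ0QzM1VmZmZmZmeIiaq6qpmHd3dmZmZUQzMzM1VVZmZmZmZ3iaqqqZh3Zmd3iIdlQzMzM1VWVVZmVVZniaqpmYh2VWeIiZh1QzMzM1ZmVVVVVVVniJmYiHdlRFeIiZh2QzMzM2ZmZVVVVVZneIh3d2ZURFZ4iIh1QzMzM2ZmZVVVVVZnd3dmZVVERFZ3d3dlQzMzM2d2ZVVVVWZmd3ZlVUREREVnZmVUREMzM3d2ZVVVVmZmZmZVVEREREVVVVVVVUREM3d2ZmZmZmZmZmZVRDM0REREREVVZVVEQ2ZmZmZmZmZmZmVVRDM0RERERFVVVVVUQ2ZmZmZnd2ZmZmVVRDMzM0REREVUREREM2ZmZmZnd2VVVmZVVEMzMzM0RERDMzMzM2ZmZWZmZmVVVWZlVUQzMzMzMzMzMzMzM1VmVVZmZlVEVVZlVURDMzMzMzMzMzMzNFVVVVVWZVRERVVVVEREVEMzMzMzMzMzM1VVVVVVZVRERFVVREVVZlRERDMzMzMzM1VVVVVVVVRERERERFVmZlVVVUMzMzMzM1VVVVVVVVRERERERFZmZlVVVVREMzMzM1VVVVVVVVVEREREVWd3ZlREVVREQzMzIlVVVWZVVVVERERFZ4iHZlRERERURDMzImZVVWZmVVVEMzRWeJmHdlRDNEREQzMzImZlVVZmVUQzIjRniIiIdmVEM0REQzMzImZmVVVVVDIiIjRnd3d3dmVUQ0REQzMzImZlVEREMiEREjRWZmZmdmZVRDREMzMzImZVQyIiEREREjREREVWZmVVQzMzMzMzM0RDIRERABEREiIiIjRFZlVUQzMzMzMzMyIhEAAAAAERERERESNEVVREMzMzMzMzMxEAAAAAAAAAAAAAESI0RERDMzMzMzMzMgAAAAAAAAAAAAABERIzRERDMjMzMzMzIgAAAAAAAAAAAAABERIzRERDMiMzRDMyIgAAAAAAAAAAAAARERI0RERDMiMzRDMiIg=="/>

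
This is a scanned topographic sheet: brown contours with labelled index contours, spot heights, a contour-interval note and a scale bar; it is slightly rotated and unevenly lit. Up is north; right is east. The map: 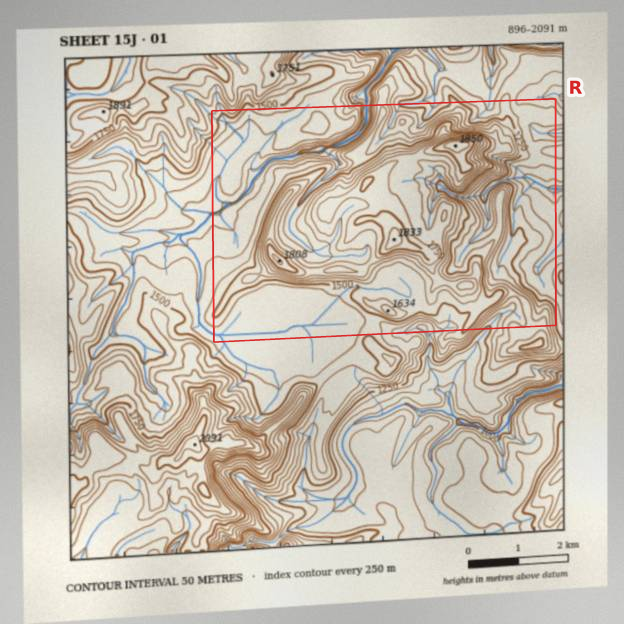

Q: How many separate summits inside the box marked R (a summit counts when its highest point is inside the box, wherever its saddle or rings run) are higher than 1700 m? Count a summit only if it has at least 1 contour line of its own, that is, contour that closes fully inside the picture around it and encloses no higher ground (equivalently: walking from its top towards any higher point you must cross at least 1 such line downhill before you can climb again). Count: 6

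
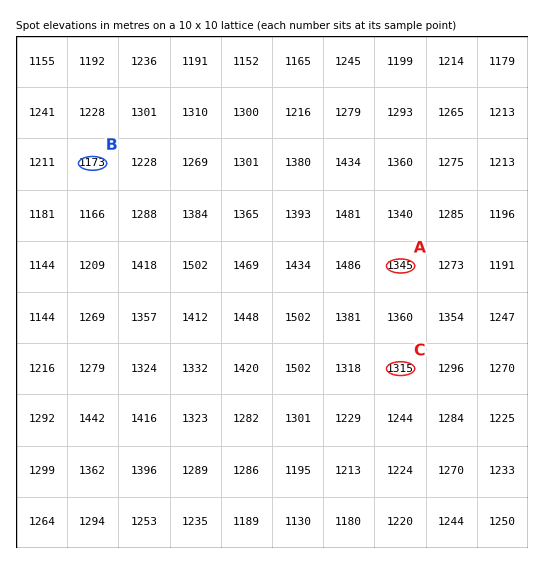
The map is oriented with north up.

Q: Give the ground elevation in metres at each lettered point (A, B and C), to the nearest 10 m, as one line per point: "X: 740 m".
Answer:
A: 1350 m
B: 1170 m
C: 1310 m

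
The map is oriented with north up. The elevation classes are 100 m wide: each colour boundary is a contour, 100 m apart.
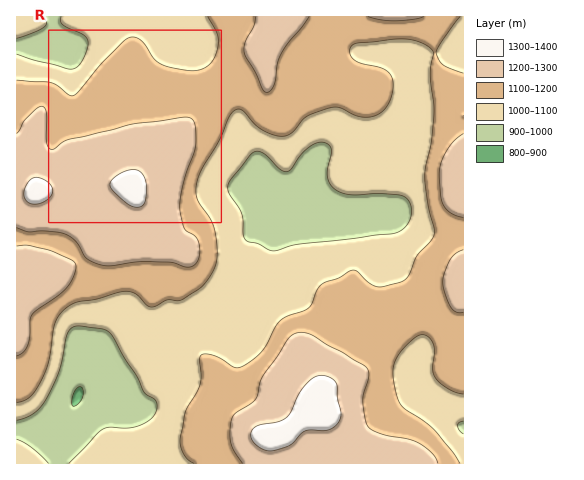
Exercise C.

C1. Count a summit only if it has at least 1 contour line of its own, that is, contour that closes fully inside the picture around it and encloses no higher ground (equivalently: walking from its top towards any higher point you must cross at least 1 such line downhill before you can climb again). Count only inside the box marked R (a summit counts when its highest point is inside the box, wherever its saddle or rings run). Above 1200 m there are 1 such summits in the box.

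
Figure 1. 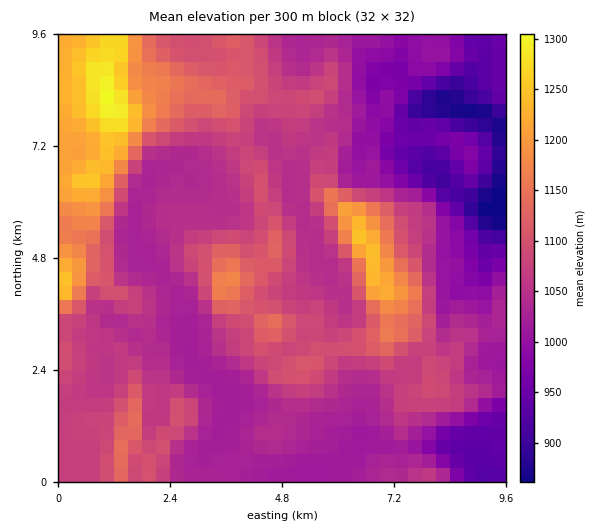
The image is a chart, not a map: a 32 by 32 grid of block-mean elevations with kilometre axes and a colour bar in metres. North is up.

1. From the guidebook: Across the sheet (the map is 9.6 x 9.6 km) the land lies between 860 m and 1310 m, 1060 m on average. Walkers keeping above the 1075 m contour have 34.3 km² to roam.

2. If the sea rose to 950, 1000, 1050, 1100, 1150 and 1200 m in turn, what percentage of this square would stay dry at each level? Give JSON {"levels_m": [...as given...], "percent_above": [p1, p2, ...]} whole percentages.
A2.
{"levels_m": [950, 1000, 1050, 1100, 1150, 1200], "percent_above": [92, 84, 53, 24, 13, 8]}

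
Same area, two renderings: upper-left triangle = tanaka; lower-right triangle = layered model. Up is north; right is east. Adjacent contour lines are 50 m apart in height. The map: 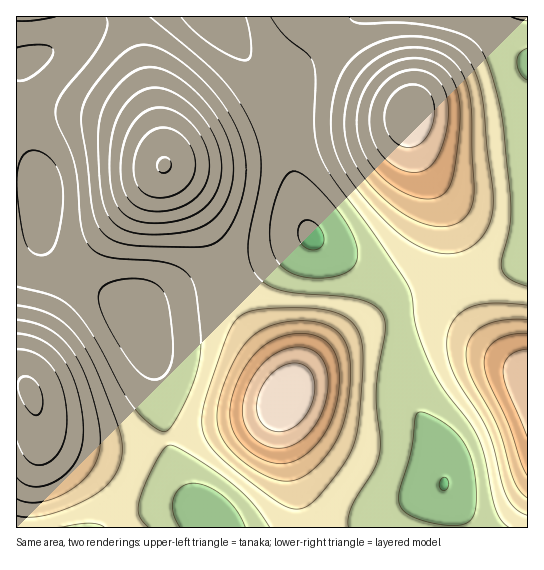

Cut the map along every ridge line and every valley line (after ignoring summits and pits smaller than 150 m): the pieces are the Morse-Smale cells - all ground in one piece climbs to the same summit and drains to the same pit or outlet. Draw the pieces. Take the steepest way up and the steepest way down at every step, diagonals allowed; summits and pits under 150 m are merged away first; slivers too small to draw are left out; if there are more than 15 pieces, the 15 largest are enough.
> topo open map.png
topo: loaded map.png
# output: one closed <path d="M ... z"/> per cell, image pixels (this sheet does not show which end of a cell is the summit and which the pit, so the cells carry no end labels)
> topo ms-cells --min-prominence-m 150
<path d="M217 16l-201 1 0 165 21 3 4 6 0 44 8 18 28 23 44 25 14 12 11-8 21-10 99-35 45-25-11-29-17-87-7-21-11-17z"/><path d="M311 236l-54 28-90 31-21 10-10 9 17 48 12 72 15 45 11 19 21 24 2 6 240 0-1-14-9-24 0-24-4-15-11-21-17-27-7-17-5-63-5-20-7-10-14-14-51-32z"/><path d="M477 16l-260 1 59 81 7 21 12 66 14 49 9 9 49 30 28 23 12 0 86-23 29-10 6-5 0-199-18-12z"/><path d="M27 183l-11 0 0 344 197 1-1-6-24-28-12-24-11-36-12-72-17-48-15-13-44-25-28-23-8-18 0-44-4-6z"/><path d="M527 259l-14 8-20 6-86 23-12 0-6-5-2 0 8 12 4 12 6 71 7 17 17 27 11 21 4 15 0 24 9 24 2 14 73-1z"/><path d="M527 16l-50 1 33 30 17 12z"/>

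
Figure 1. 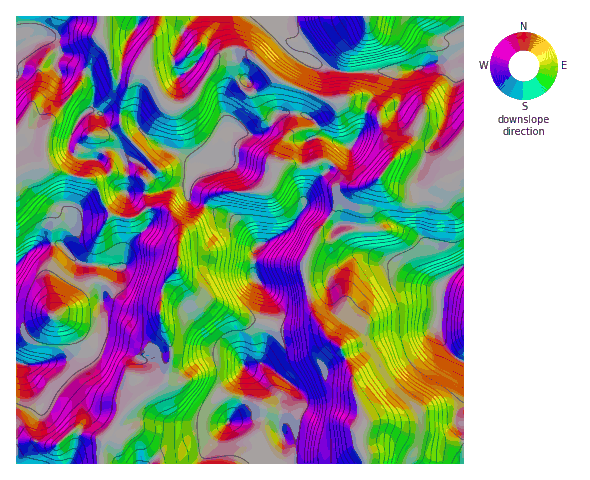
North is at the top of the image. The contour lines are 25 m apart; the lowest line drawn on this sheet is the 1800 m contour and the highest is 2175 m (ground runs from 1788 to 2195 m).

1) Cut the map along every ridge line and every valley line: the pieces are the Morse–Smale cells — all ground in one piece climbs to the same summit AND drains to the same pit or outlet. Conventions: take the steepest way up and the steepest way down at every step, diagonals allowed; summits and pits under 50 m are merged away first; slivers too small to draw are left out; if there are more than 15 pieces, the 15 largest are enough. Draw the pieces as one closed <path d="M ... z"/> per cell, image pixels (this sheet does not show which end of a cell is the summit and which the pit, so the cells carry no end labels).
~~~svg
<path d="M104 45l-11 12-8 14 8 13 0 18-2 7-10 7-9 16-4 11 0 7 3 3 9 5 16 2 9-11 13 2 9 17-1 25 27 0 22-7 12-1 1 12 2 3 40 16 29 29-5 7-1 21 17 26 0 17-2 7 13 6 40-1-11-24-6-30 0-10 14-33 10-13-19-10-4 0-5 5 10-26 22-23-5-3-8 0-13 5-13-2-16 2-2-11 7-14 6-6 12-6 18-3 18-15 3-9-18-4-35-14-9-5-31-28-15-2-9 3-5 5-20 38-8 7-9 5-9 0-10-9-14-28-8 1-7 7-17-2z"/><path d="M328 219l-10 12-12 26-2 17 8 38 16 25 14 11 10 26 1 15 11 29 0 6-5 8 0 12 7 19 97 1 1-102-16-12-11-20 3-42-24-8-19-13-27-14-5-7-1-16-3-3-13-3-13 2z"/><path d="M271 324l-3 1-2 5-6 30-16 7 0 33-38 52-3 11 162 1-6-20 0-12 5-8 0-6-11-29-1-15-10-26-12-8-11-14-38 3z"/><path d="M176 269l-12 15-4 23 1 12 11 35-5 24-8 9-25 15-12 12-15 21 13 5 12-9 4 1 21 26 2 6 43 0 4-12 38-52 0-33 16-7 8-35-29-8-18-12-26-11-13-15z"/><path d="M280 16l-178 0-1 11-3 9 9 14 3 18 5 8 17 2 7-7 8-1 14 28 10 9 15-2 11-10 20-38 5-5 9-3 10 0 9 4 20 20 16 11 46 17 11-1 12 8 10 2 13-21 3-14 4-4-44 1-39-13-14-9-10-12-2-11z"/><path d="M444 64l-13 0-15 6-33 2-5 17-12 20 1 3 9 2 3 3 2 10 13 27-2 7-12 15 0 4 10 13 16 9 24-9 12-11 18-9-4-23 8-11 0-64-10-2z"/><path d="M463 140l-7 10 4 23-18 9-12 11-24 9-16-9-11-15-14 8-15 3-7 4-14 27 6 6 13-2 13 3 3 3 1 16 5 7 48 28 22 7 12-14 12-8z"/><path d="M152 207l-9 4 4 5 1 9-20 20-5 20-3 3-9 0-9 17-1 40-8 22 2 4 25 11 26 31 13-6 6-6 6-20 0-14-10-28-1-12 4-23 14-18 1-24 0-13-9-16-8-5z"/><path d="M463 16l-182 0-5 11 0 6 7 12 14 11 16 8 9 1 14 6 35 1 45-2 15-6 14-2 19-12z"/><path d="M92 348l-4 5-13 5-37 7-22-2 1 79 18-1 13 4 8 0 18-15 30 10 18-26 25-21-27-31z"/><path d="M45 162l-29 10 0 91 22-17 21-2 22 19 39 5 4-5 4-18 20-20 0-5-4-7-11 5-22-4-9-12-6-17-5-6-39-9z"/><path d="M187 185l-12 1-22 7-26 0 0 2 16 16 9-4 10 1 8 5 9 16-2 41 5 9 13 15 26 11 18 12 28 7 3-8 0-17-17-26 1-21 5-7-29-29-40-16-2-3z"/><path d="M59 244l-21 2-9 4-13 14 0 64 8 1 23-12 7-1 16 8 11 15 11 9 9-23 0-37 7-16 6-5-33-4z"/><path d="M49 38l-13 1-20 11 0 86 27 20 1-19 5-14 21-25 15-25-24-11-3-3 1-7-3-7z"/><path d="M87 73l-3 1-14 24-21 25-6 22 2 19 7 6 39 9 5 6 6 17 9 12 22 4 10-7-17-18 1-25-7-15-7-4-8 0-9 11-8 0-13-4-7-6 0-7 9-20 5-8 9-6 2-7 0-18z"/>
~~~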